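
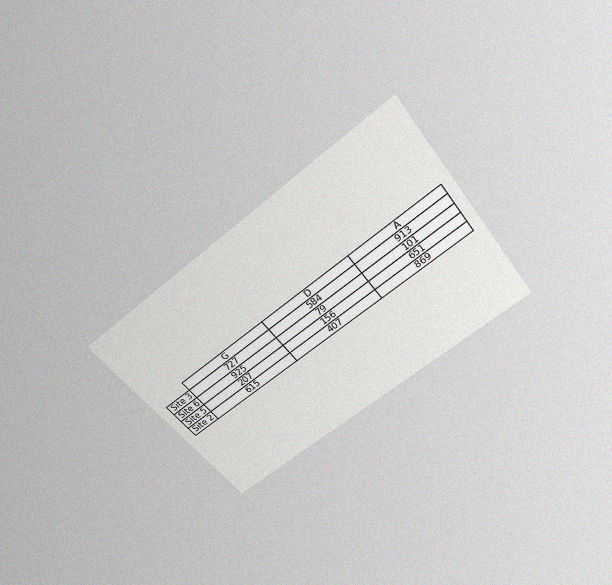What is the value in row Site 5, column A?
The chart is tilted about 38° counter-clockwise and viewed slightly from above, with some photo noise. The (Site 5, A) cell reads 651.

651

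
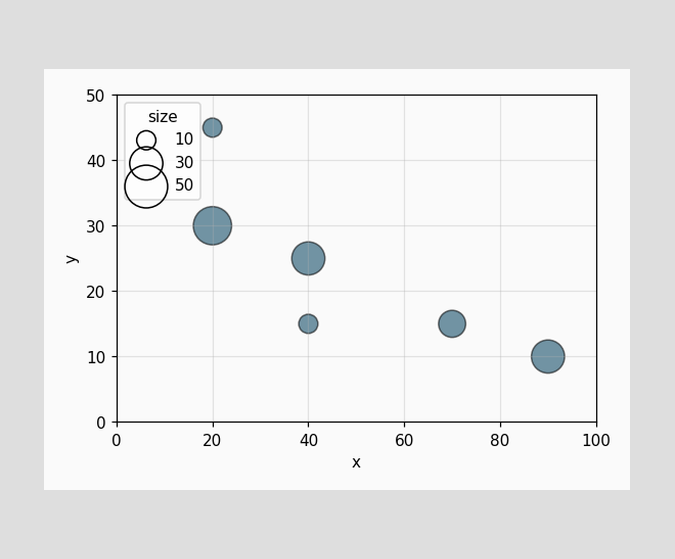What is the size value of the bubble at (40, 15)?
10

Matching the bubble at (40, 15) against the size legend gives 10.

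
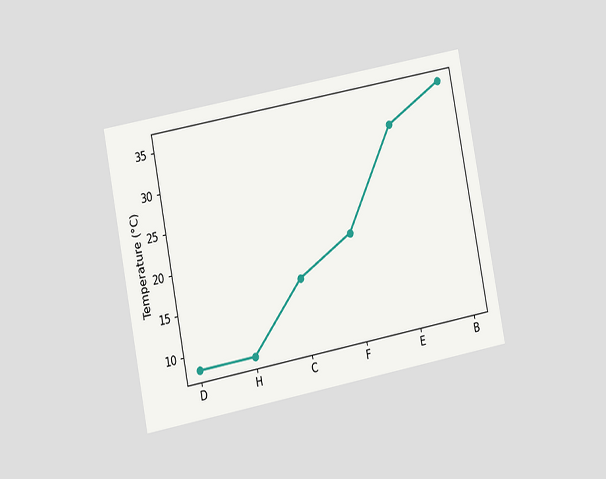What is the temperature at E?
32°C

The chart is tilted about 11° counter-clockwise and viewed at a slight angle. At E, the line is at 32°C.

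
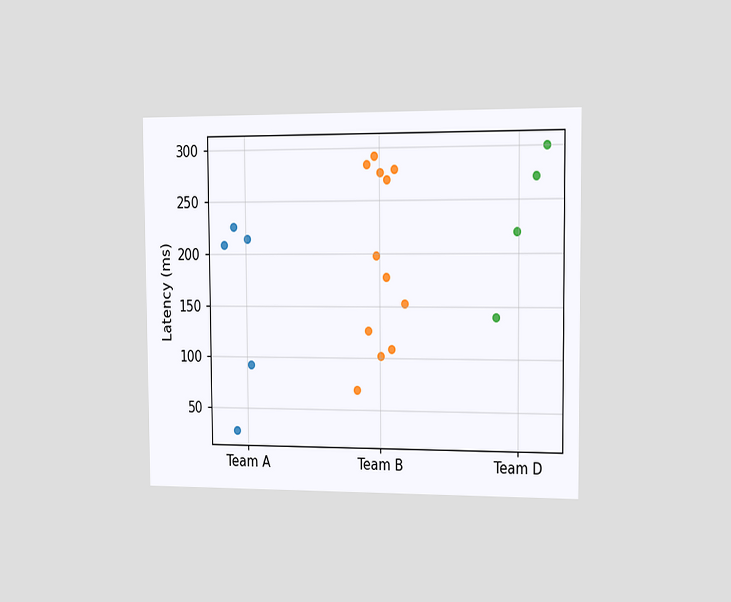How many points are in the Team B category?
12

The chart is viewed slightly from the right. Counting the markers in the Team B column gives 12.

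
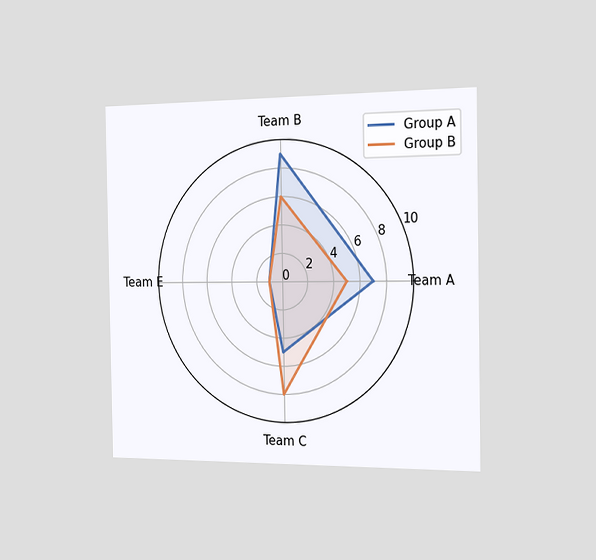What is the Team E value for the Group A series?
1

The chart is viewed slightly from the right. On the Team E axis, Group A reaches 1.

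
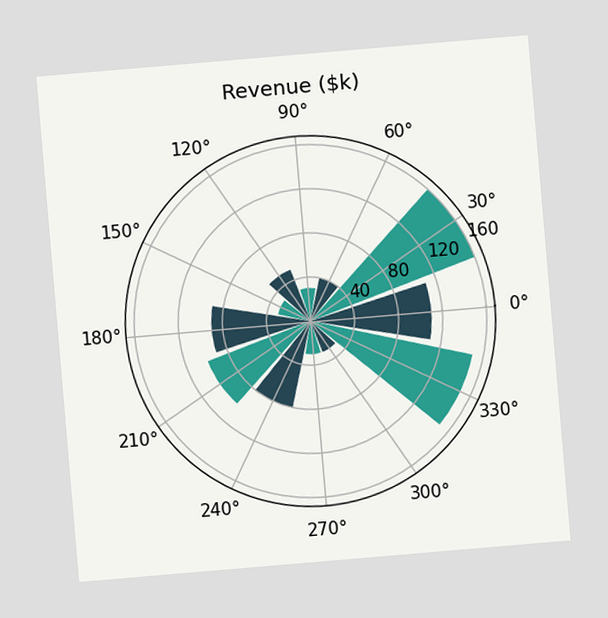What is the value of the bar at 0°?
The chart is tilted about 5° counter-clockwise. The bar at 0° reaches $110k on the radial axis.

$110k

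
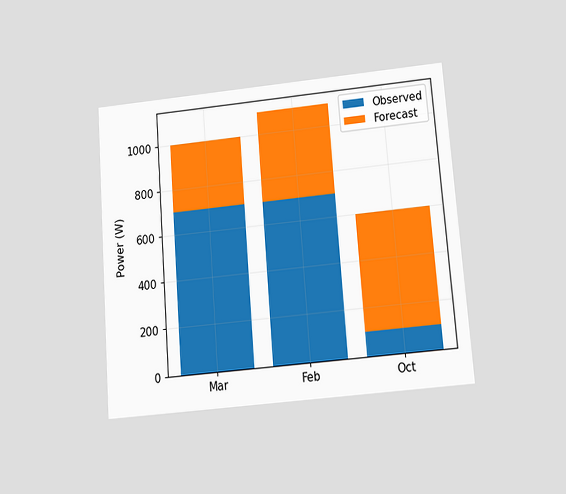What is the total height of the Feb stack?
The chart is tilted about 4° counter-clockwise and viewed slightly from below. The Feb stack's top reaches 1100W on the y-axis.

1100W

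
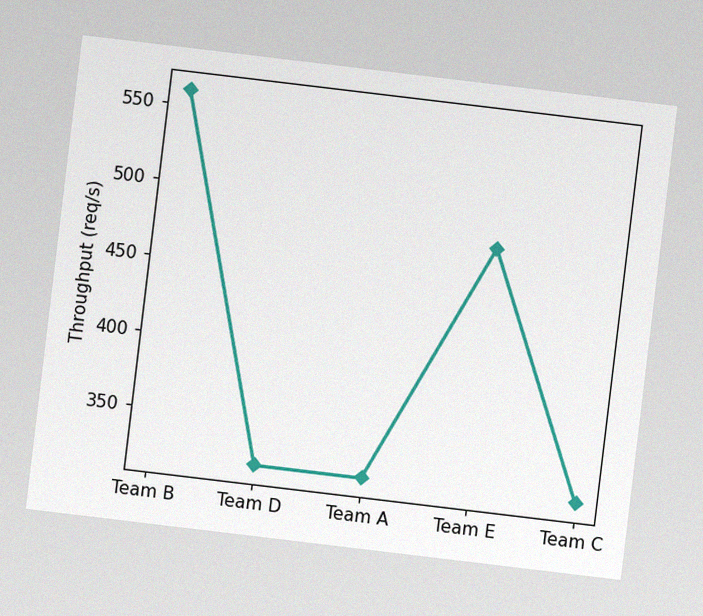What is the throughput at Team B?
The chart is tilted about 7° clockwise, with some photo noise. At Team B, the line is at 560req/s.

560req/s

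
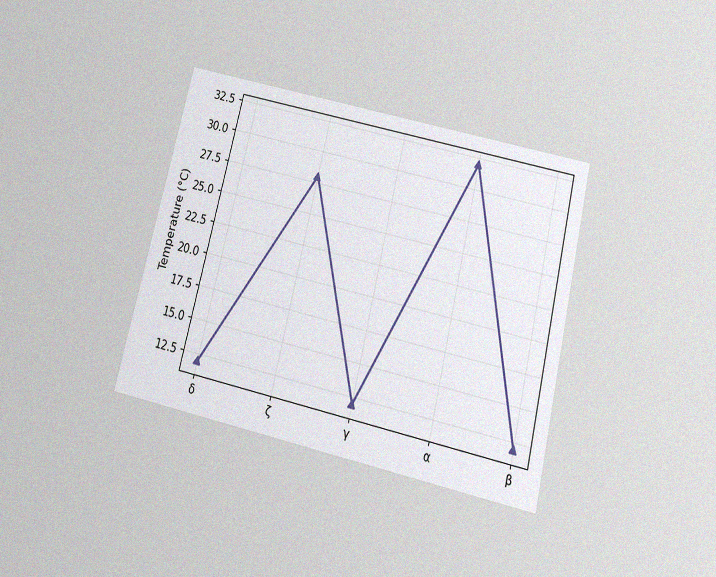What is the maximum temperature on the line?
32°C

The chart is tilted about 14° clockwise and viewed slightly from below, with some photo noise. The highest point is at α, and reading across to the y-axis gives 32°C.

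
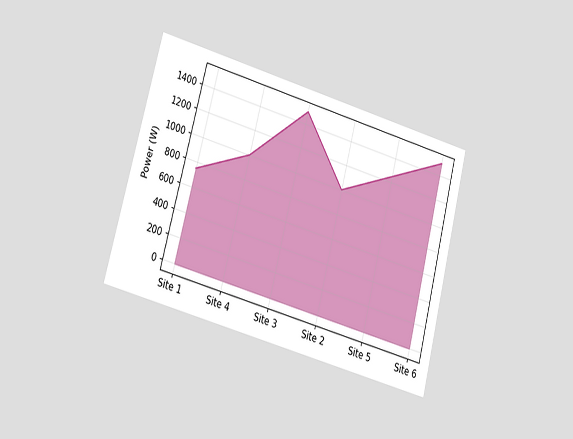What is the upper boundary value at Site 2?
The chart is tilted about 15° clockwise and viewed at a slight angle. At Site 2 the upper boundary is at 1000W.

1000W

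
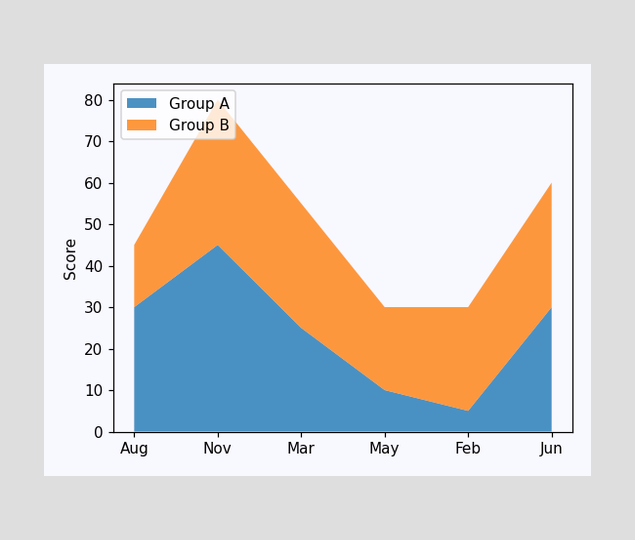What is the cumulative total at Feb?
30

The stacked total at Feb reaches 30.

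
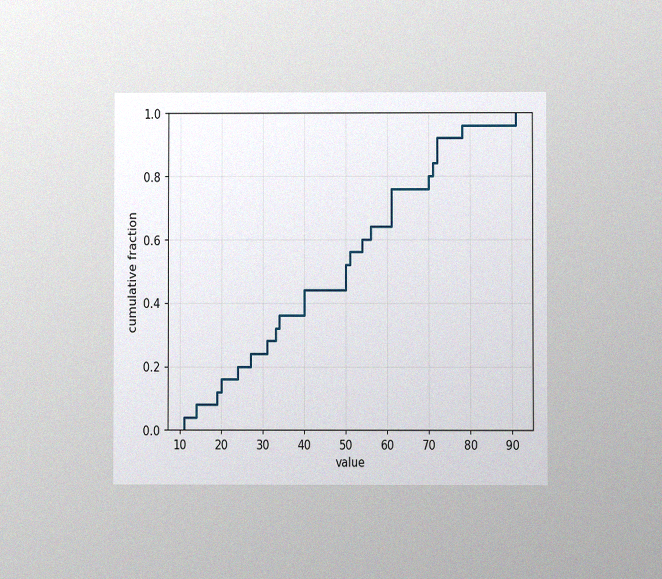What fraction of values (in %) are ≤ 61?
The chart is viewed at a slight angle, with some photo noise. At x=61 the ECDF step is at 76%.

76%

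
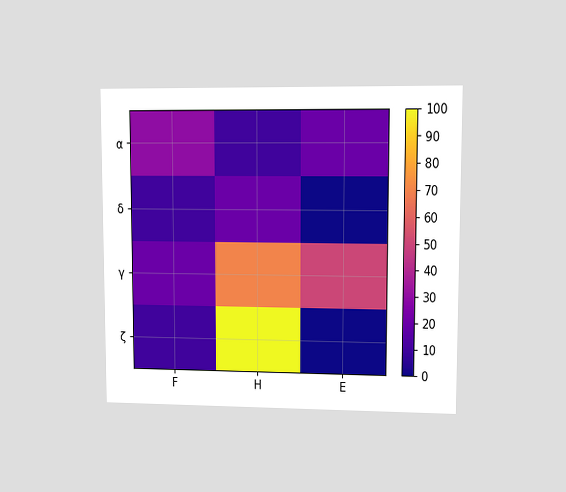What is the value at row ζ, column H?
The chart is viewed at a slight angle. Matching cell (ζ, H) against the colorbar gives 100.

100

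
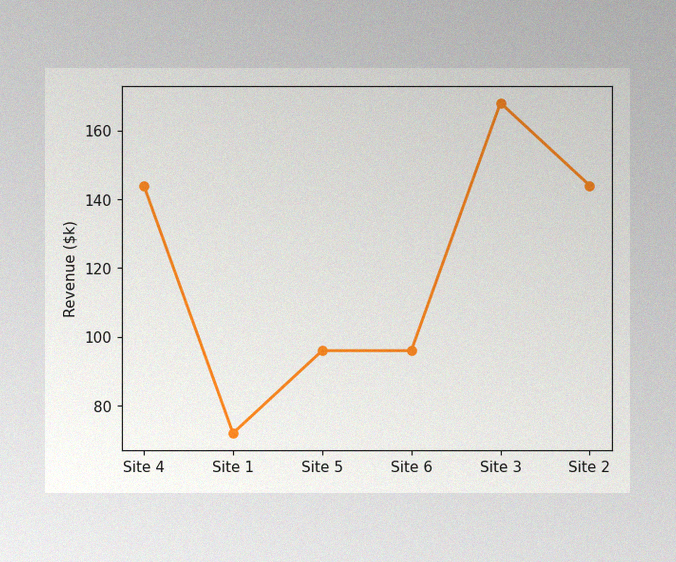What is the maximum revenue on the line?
The image has some photo noise and uneven lighting. The highest point is at Site 3, and reading across to the y-axis gives $168k.

$168k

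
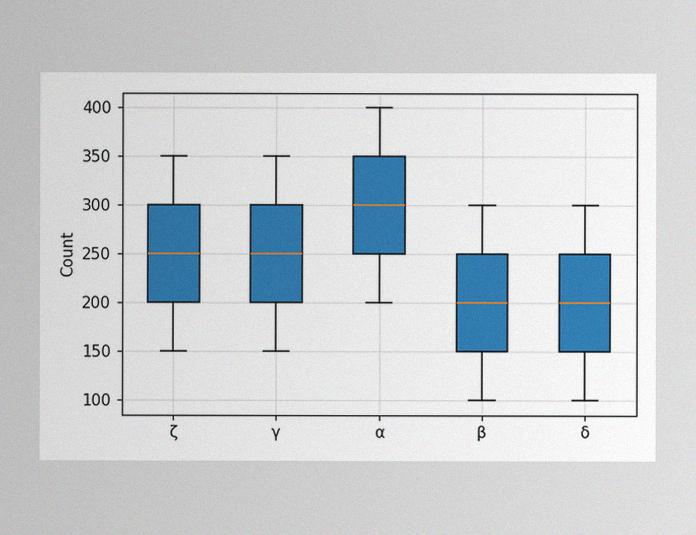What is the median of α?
The image has some photo noise and uneven lighting. The median line in the α box sits at 300.

300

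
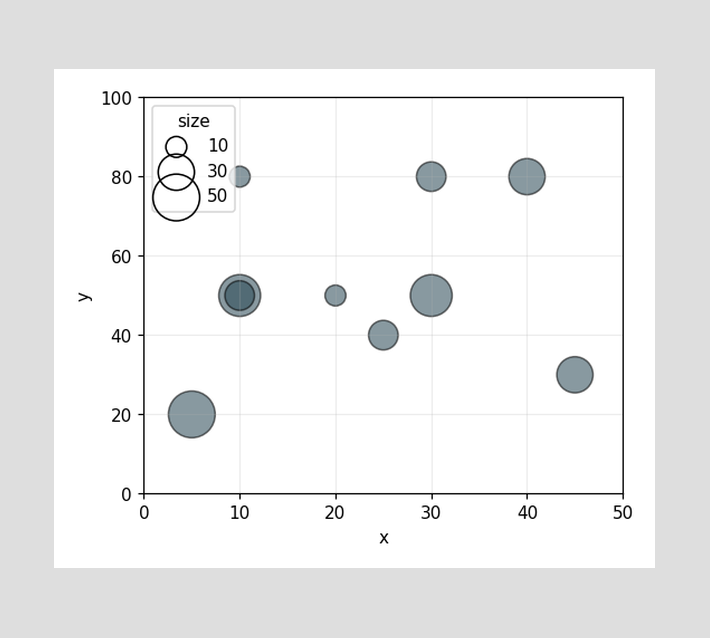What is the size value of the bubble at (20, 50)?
Matching the bubble at (20, 50) against the size legend gives 10.

10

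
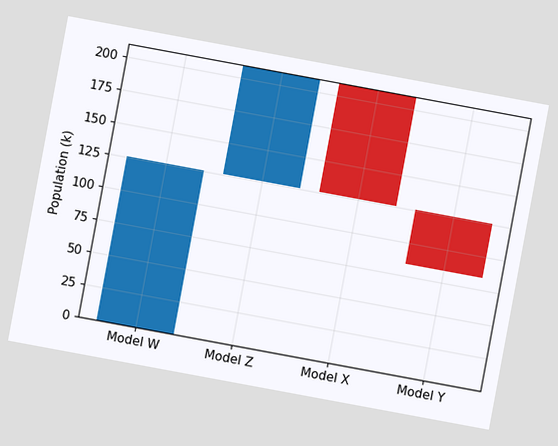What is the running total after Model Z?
210k

The chart is tilted about 11° clockwise. After Model Z the running total reaches 210k.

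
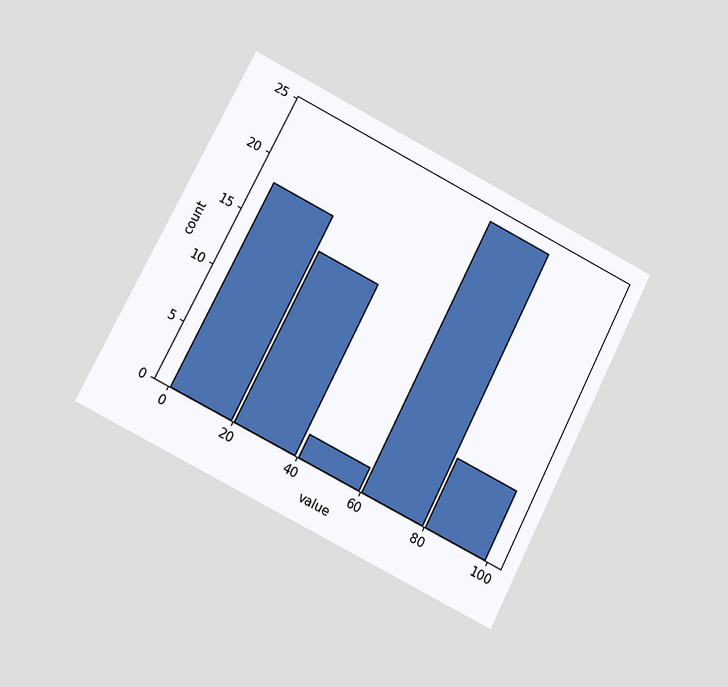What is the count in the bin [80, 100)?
The chart is tilted about 27° clockwise and viewed at a slight angle. The [80, 100) bin has height 6.

6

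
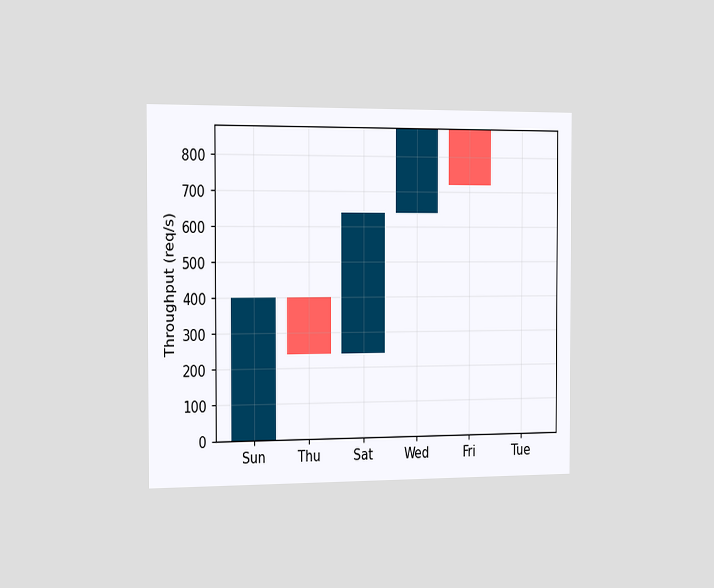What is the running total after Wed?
880req/s

The chart is viewed slightly from the left. After Wed the running total reaches 880req/s.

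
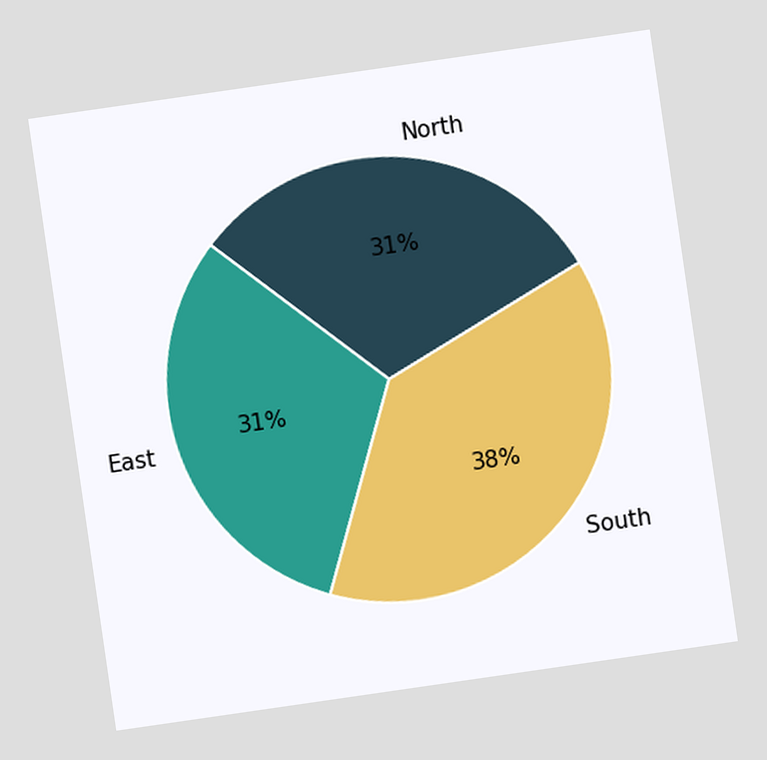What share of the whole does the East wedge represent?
The chart is tilted about 8° counter-clockwise. The East slice takes up 31% of the pie.

31%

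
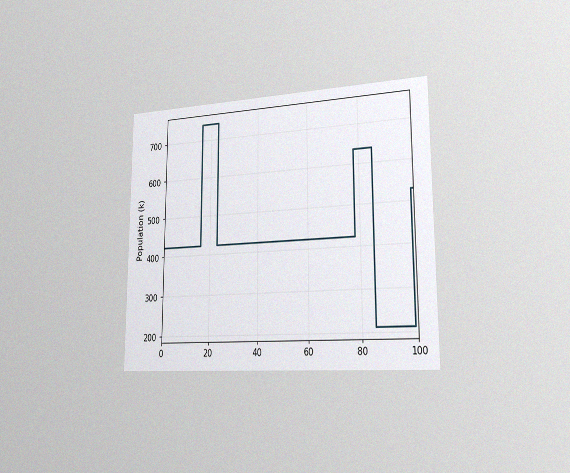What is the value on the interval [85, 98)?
The chart is viewed slightly from the right, with some photo noise. On [85, 98) the step sits at 212k.

212k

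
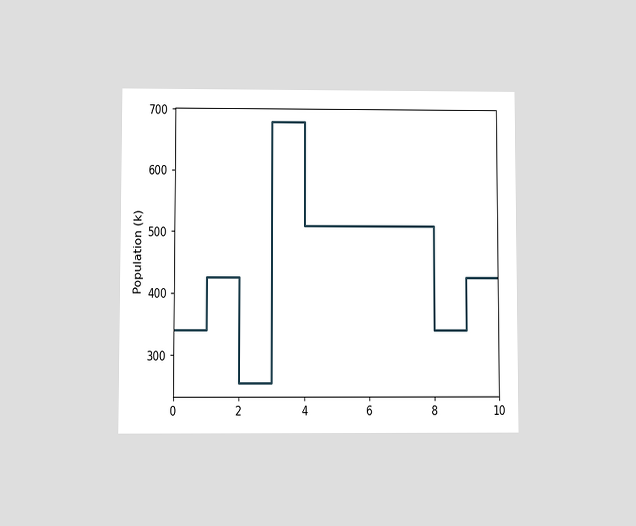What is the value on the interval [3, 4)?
680k

The chart is viewed at a slight angle. On [3, 4) the step sits at 680k.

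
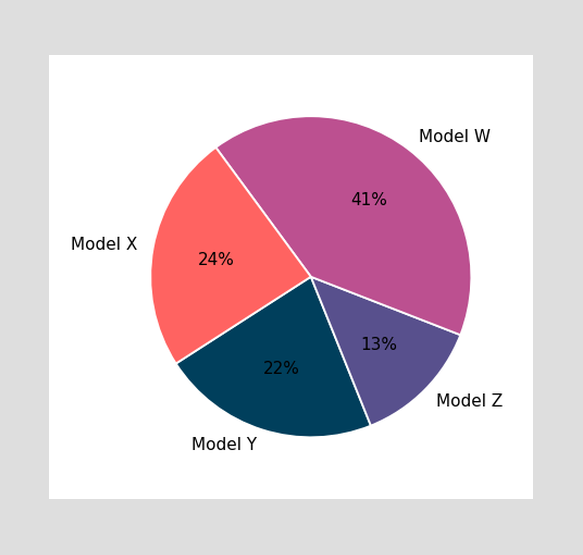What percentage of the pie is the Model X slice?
The Model X slice takes up 24% of the pie.

24%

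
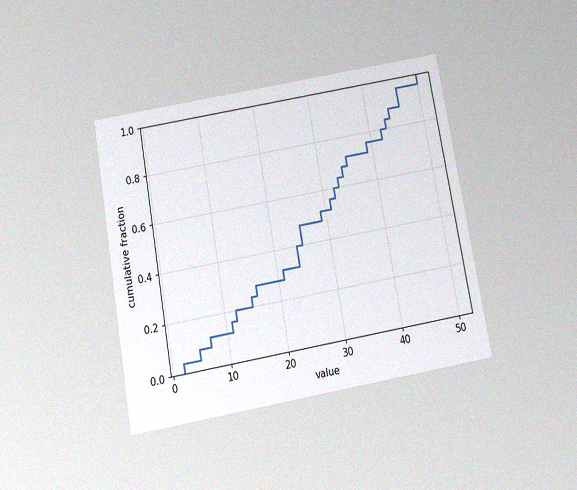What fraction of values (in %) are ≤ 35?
72%

The chart is tilted about 10° counter-clockwise and viewed slightly from below, with some photo noise. At x=35 the ECDF step is at 72%.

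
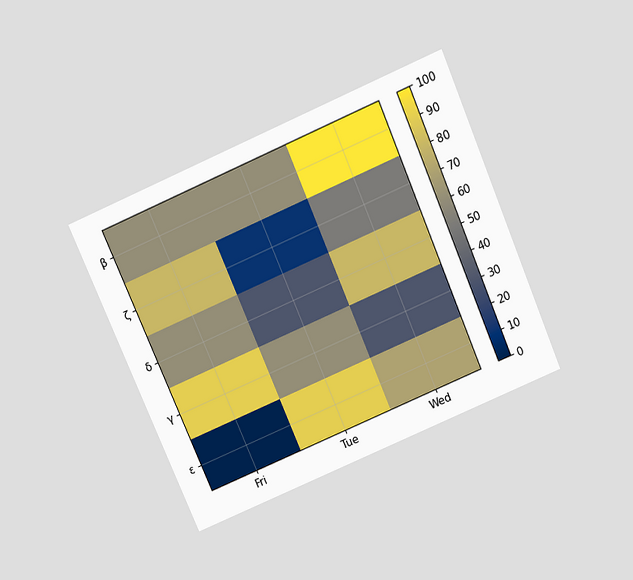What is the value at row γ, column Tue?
The chart is tilted about 23° counter-clockwise and viewed slightly from above. Matching cell (γ, Tue) against the colorbar gives 60.

60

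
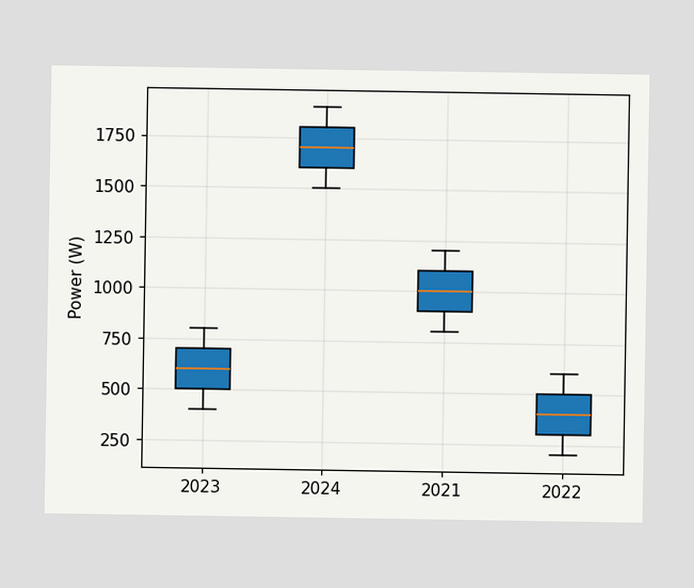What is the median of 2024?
1700W

The median line in the 2024 box sits at 1700W.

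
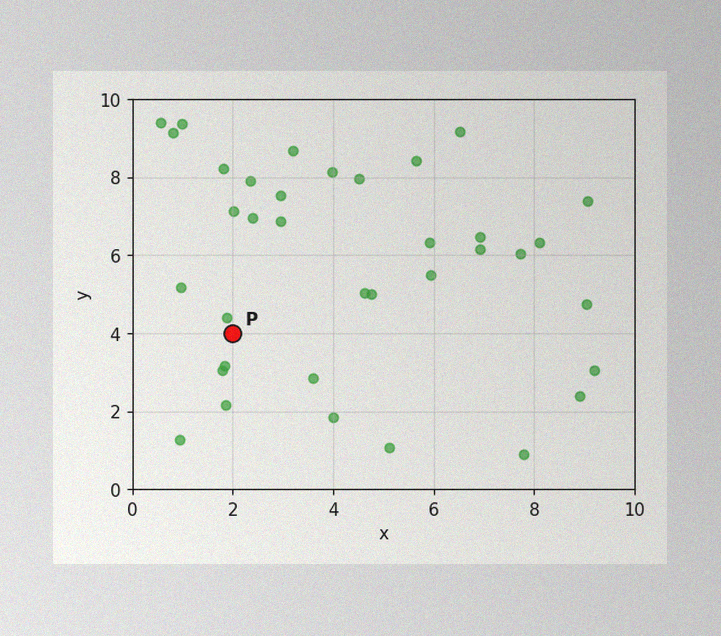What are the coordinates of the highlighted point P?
(2, 4)

The image has some photo noise and uneven lighting. Following the gridlines from P to each axis, P sits at (2, 4).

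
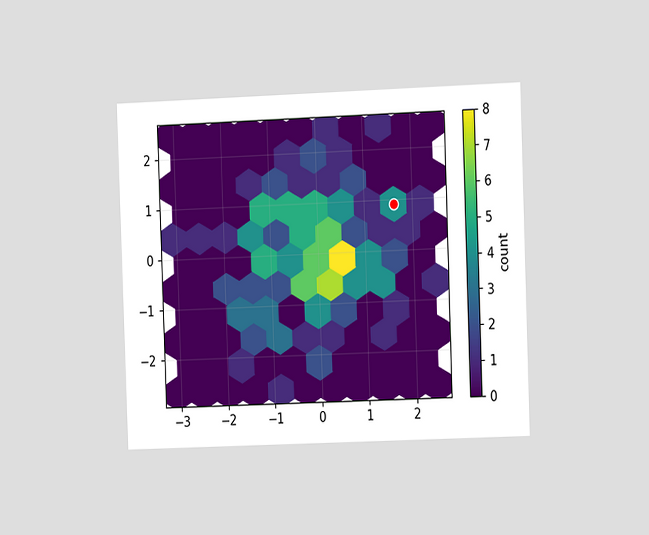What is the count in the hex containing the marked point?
The chart is tilted about 2° counter-clockwise and viewed at a slight angle. The marked hex reads 4 on the colorbar.

4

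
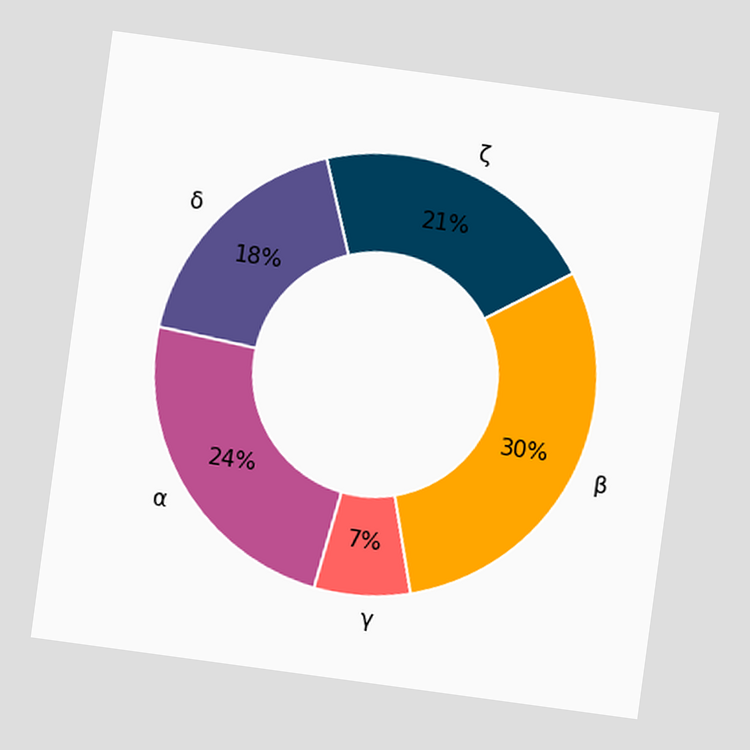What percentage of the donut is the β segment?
30%

The chart is tilted about 8° clockwise. The β segment takes up 30% of the ring.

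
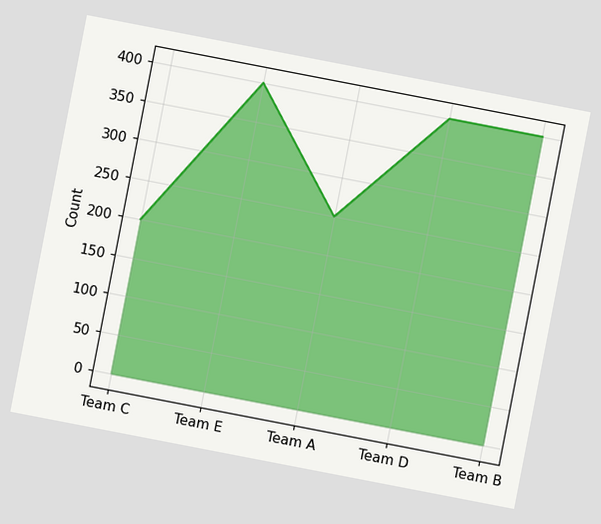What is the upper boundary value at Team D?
The chart is tilted about 11° clockwise. At Team D the upper boundary is at 400.

400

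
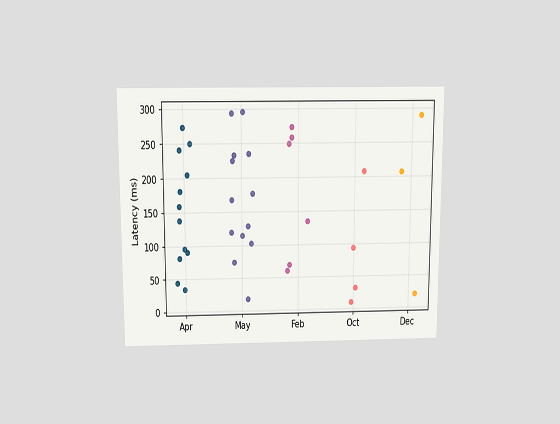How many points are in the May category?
13

The chart is viewed slightly from above. Counting the markers in the May column gives 13.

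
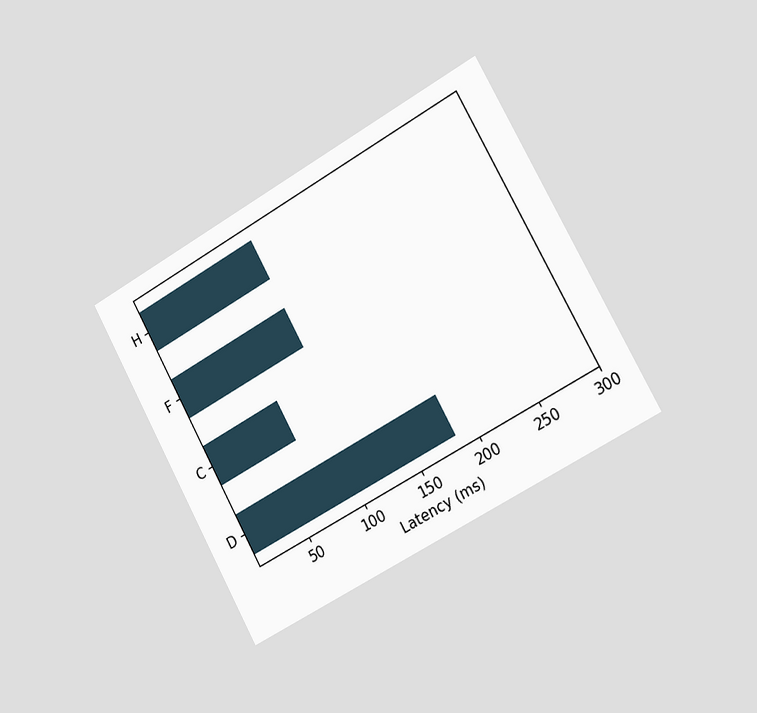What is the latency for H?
111ms

The chart is tilted about 29° counter-clockwise and viewed slightly from the right. Reading along the chart's x-axis, the H bar reaches 111ms.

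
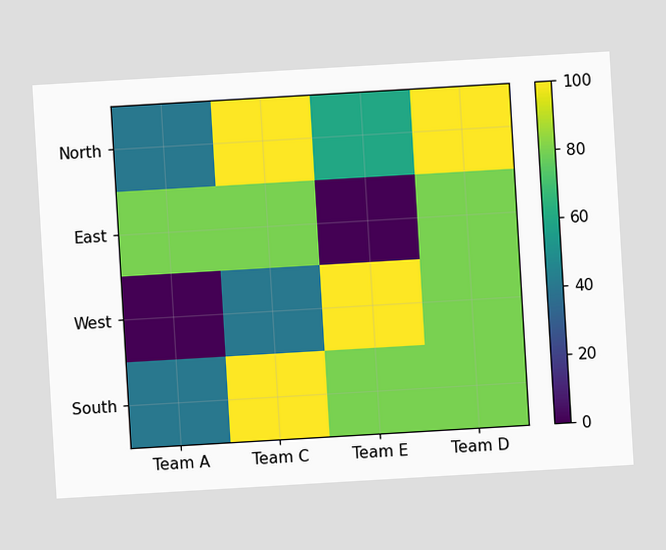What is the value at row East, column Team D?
The chart is tilted about 3° counter-clockwise. Matching cell (East, Team D) against the colorbar gives 80.

80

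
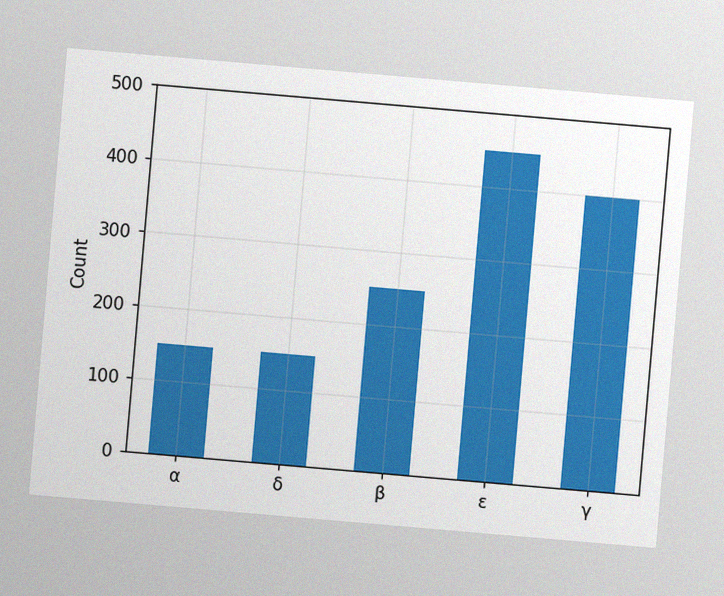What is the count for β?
250

The chart is tilted about 5° clockwise, with some photo noise. Reading along the chart's y-axis, the β bar reaches 250.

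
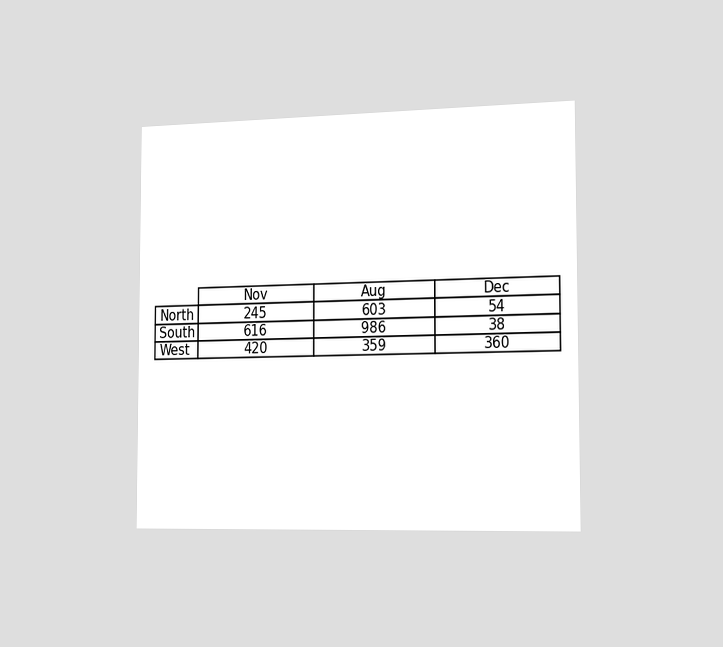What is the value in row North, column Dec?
The chart is viewed slightly from the right. The (North, Dec) cell reads 54.

54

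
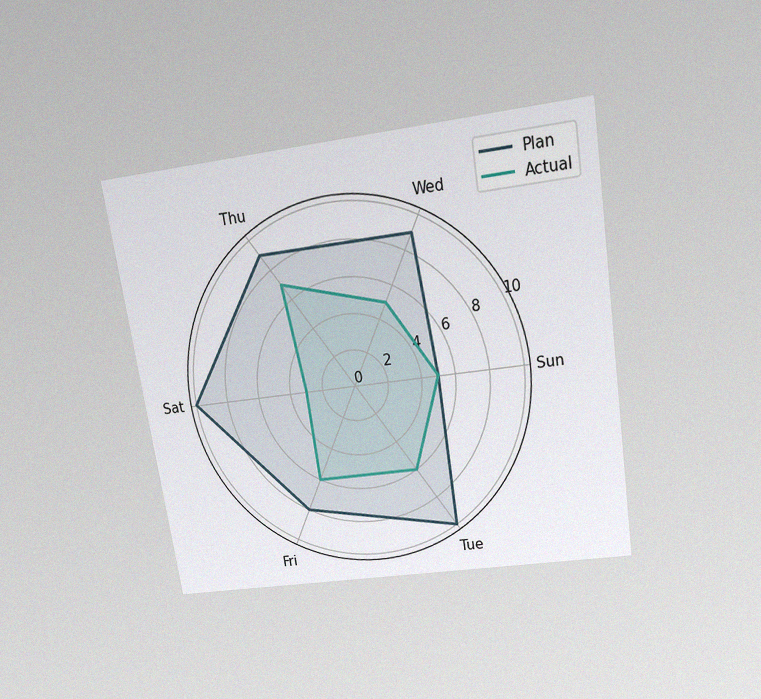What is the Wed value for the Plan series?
9

The chart is tilted about 9° counter-clockwise and viewed slightly from above, with some photo noise. On the Wed axis, Plan reaches 9.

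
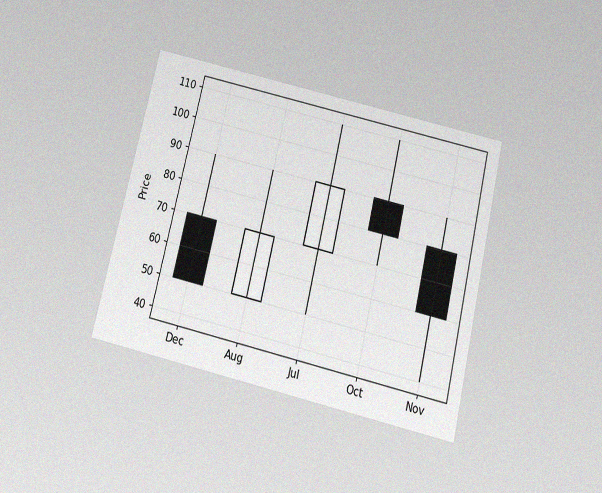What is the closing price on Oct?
80

The chart is tilted about 13° clockwise and viewed slightly from below, with some photo noise. The Oct candle closes at 80.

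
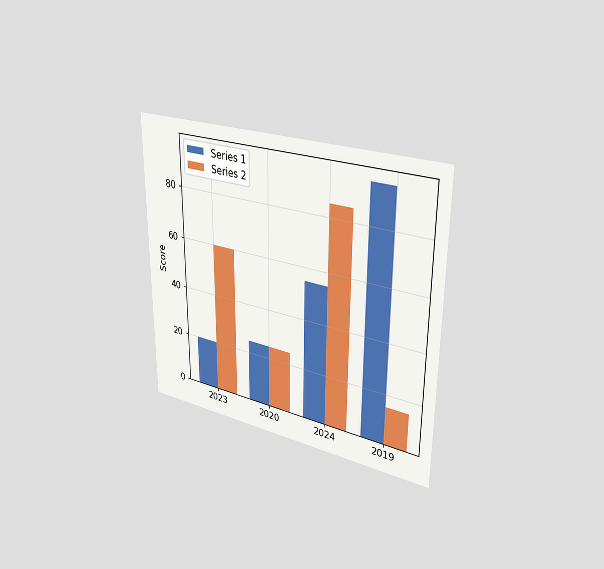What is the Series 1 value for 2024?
55

The chart is viewed slightly from the right. The Series 1 bar at 2024 reaches 55 on the y-axis.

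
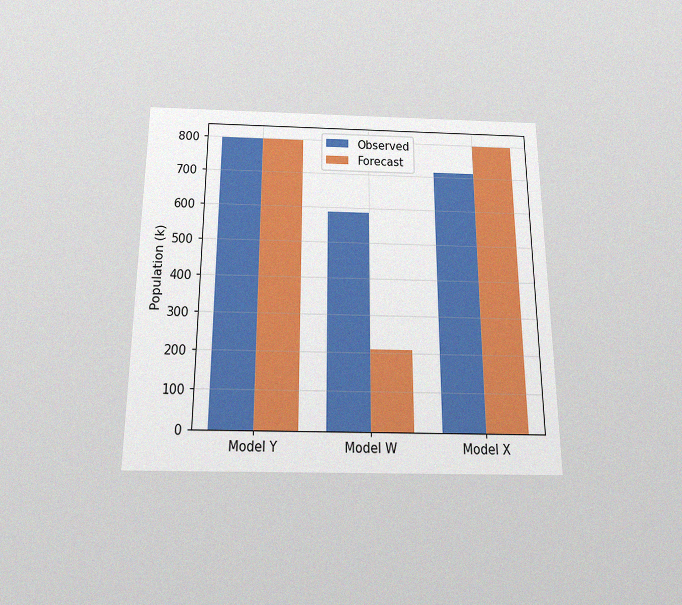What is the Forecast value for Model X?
798k

The chart is viewed slightly from below, with some photo noise. The Forecast bar at Model X reaches 798k on the y-axis.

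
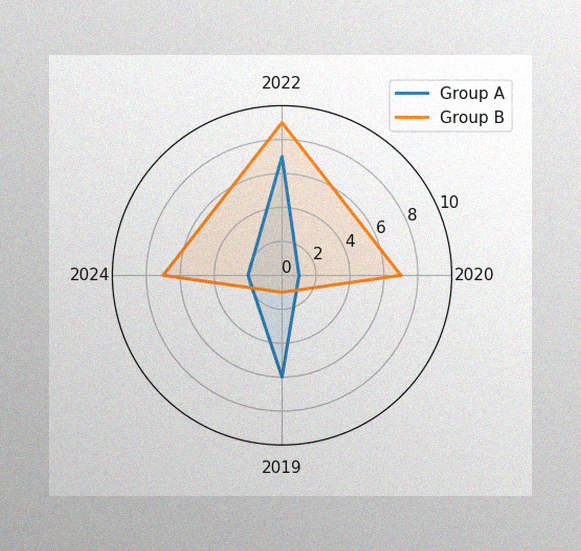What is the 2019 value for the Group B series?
The image has some photo noise and uneven lighting. On the 2019 axis, Group B reaches 1.

1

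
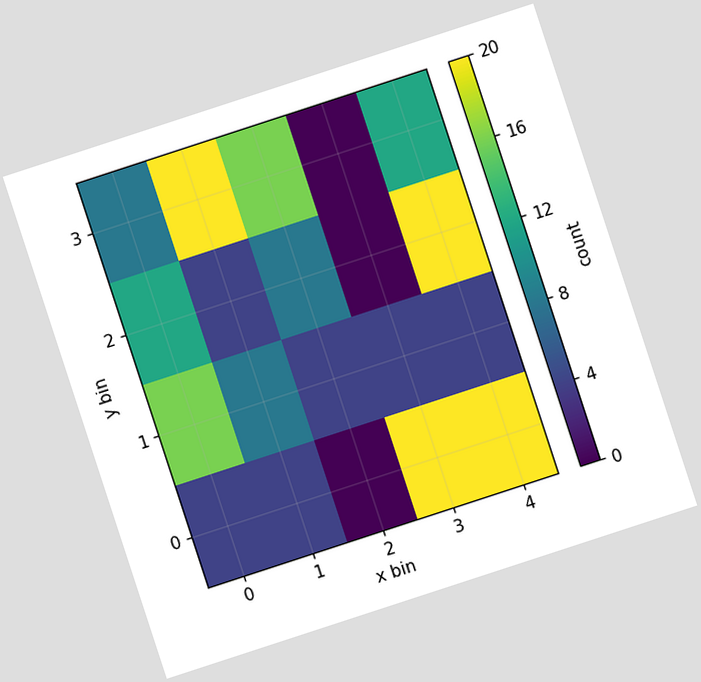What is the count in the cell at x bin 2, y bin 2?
8

The chart is tilted about 18° counter-clockwise. Matching the cell (2, 2) against the colorbar gives 8.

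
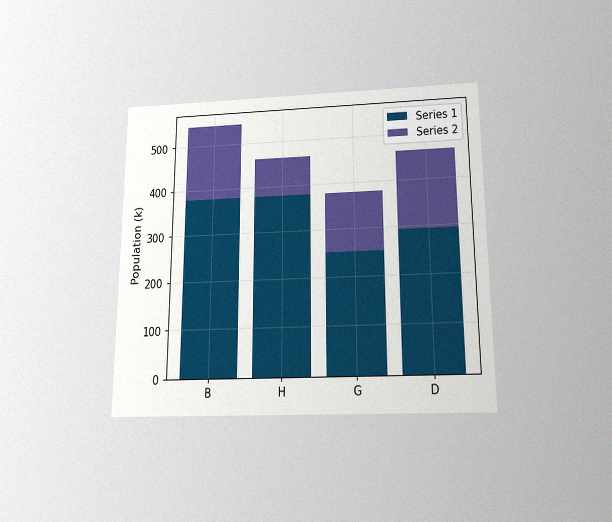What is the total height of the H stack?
462k

The chart is viewed slightly from below, with some photo noise. The H stack's top reaches 462k on the y-axis.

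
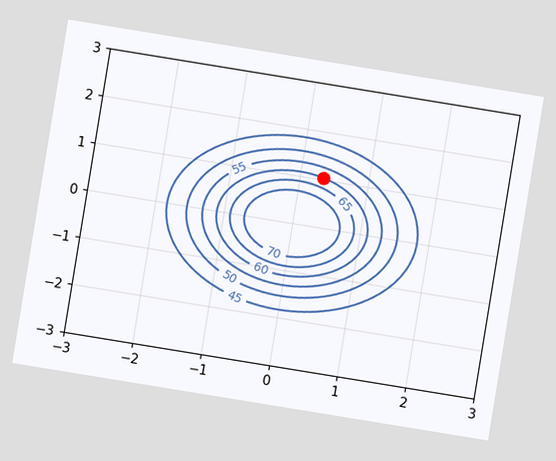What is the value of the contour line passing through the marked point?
60

The chart is tilted about 9° clockwise. The marked point sits on the contour labelled 60.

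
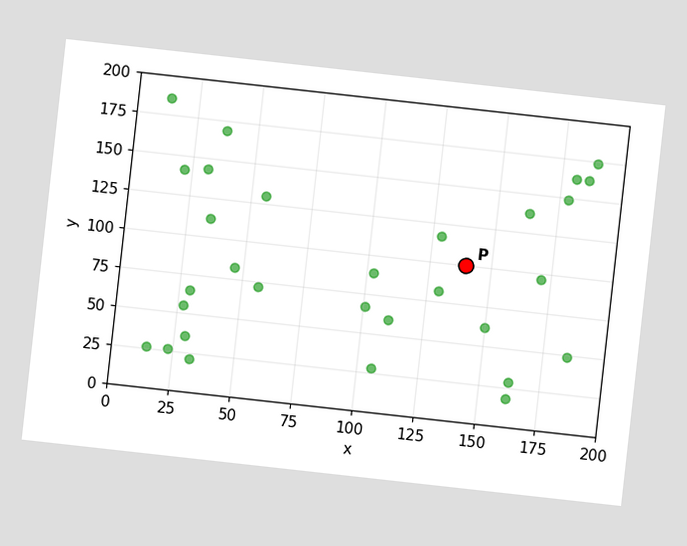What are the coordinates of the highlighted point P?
(140, 100)

The chart is tilted about 6° clockwise. Following the gridlines from P to each axis, P sits at (140, 100).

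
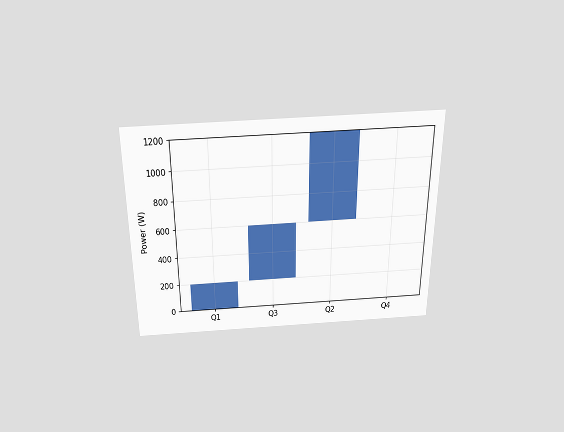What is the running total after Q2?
The chart is viewed slightly from above. After Q2 the running total reaches 1200W.

1200W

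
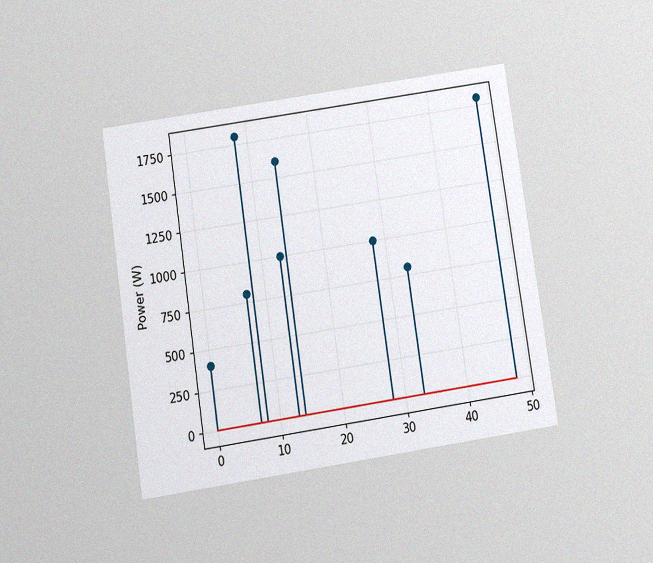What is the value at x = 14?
1600W

The chart is tilted about 8° counter-clockwise and viewed at a slight angle, with some photo noise. The stem at x=14 reaches 1600W.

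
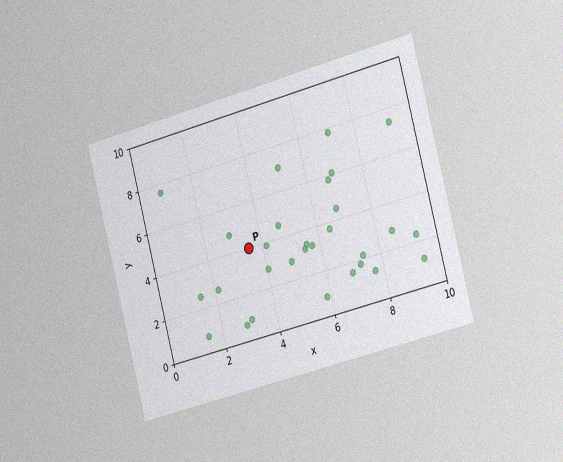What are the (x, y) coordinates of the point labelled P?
The chart is tilted about 15° counter-clockwise and viewed slightly from the right, with some photo noise. Following the gridlines from P to each axis, P sits at (3.5, 4).

(3.5, 4)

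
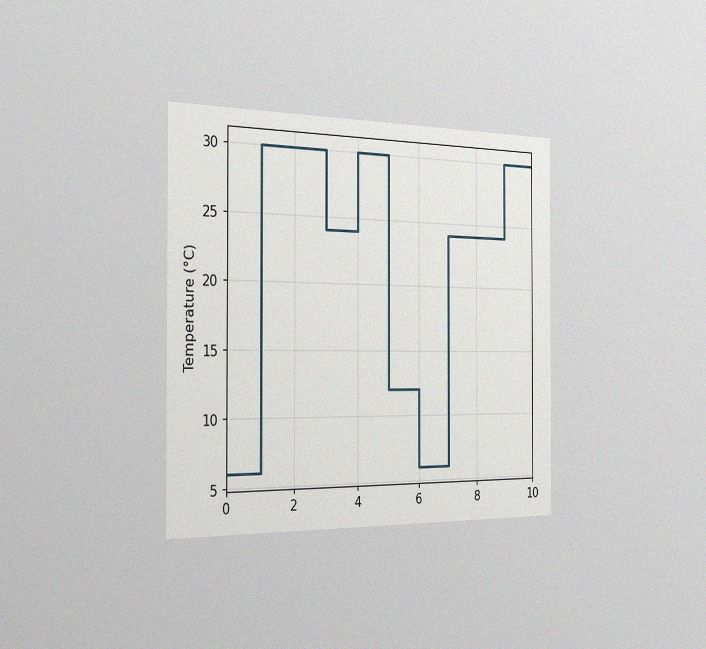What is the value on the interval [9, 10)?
30°C

The chart is viewed slightly from the left, with some photo noise. On [9, 10) the step sits at 30°C.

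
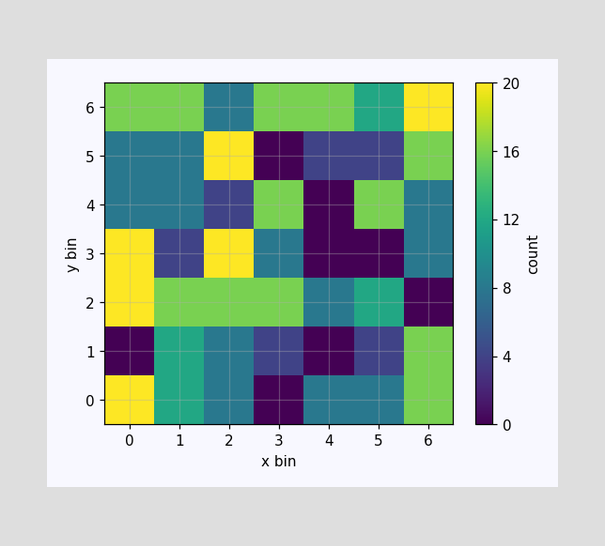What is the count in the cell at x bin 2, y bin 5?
Matching the cell (2, 5) against the colorbar gives 20.

20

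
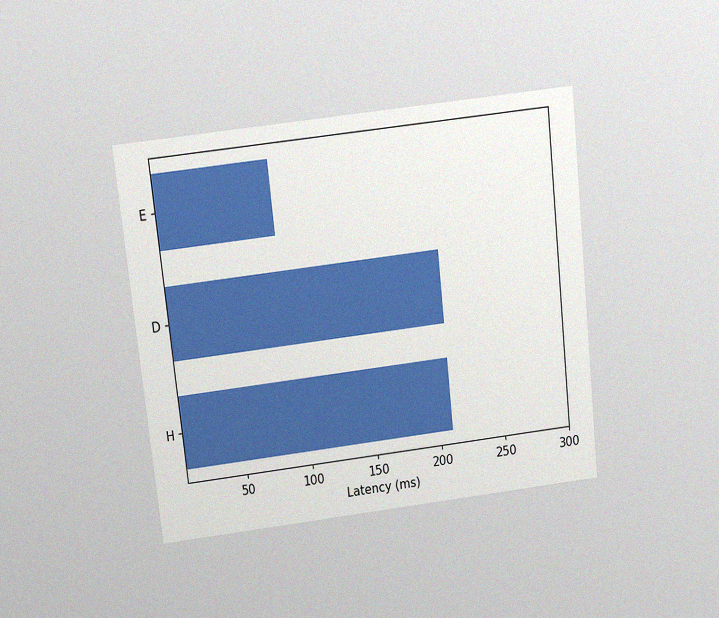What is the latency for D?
The chart is tilted about 6° counter-clockwise and viewed slightly from above, with some photo noise. Reading along the chart's x-axis, the D bar reaches 210ms.

210ms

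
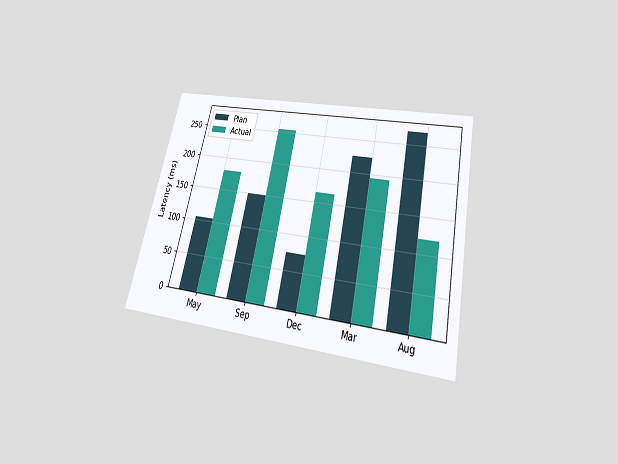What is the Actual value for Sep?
The chart is tilted about 12° clockwise and viewed slightly from below. The Actual bar at Sep reaches 255ms on the y-axis.

255ms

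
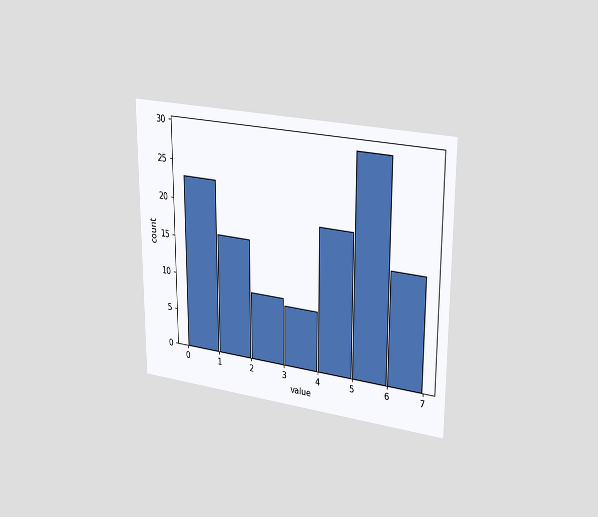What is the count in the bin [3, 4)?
The chart is viewed slightly from the right. The [3, 4) bin has height 8.

8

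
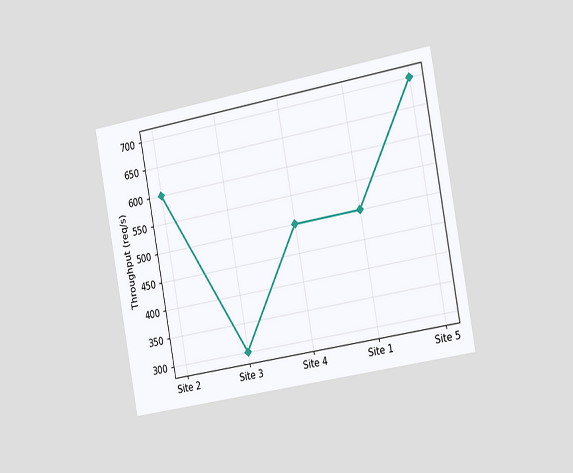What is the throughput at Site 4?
500req/s

The chart is tilted about 10° counter-clockwise and viewed slightly from the right. At Site 4, the line is at 500req/s.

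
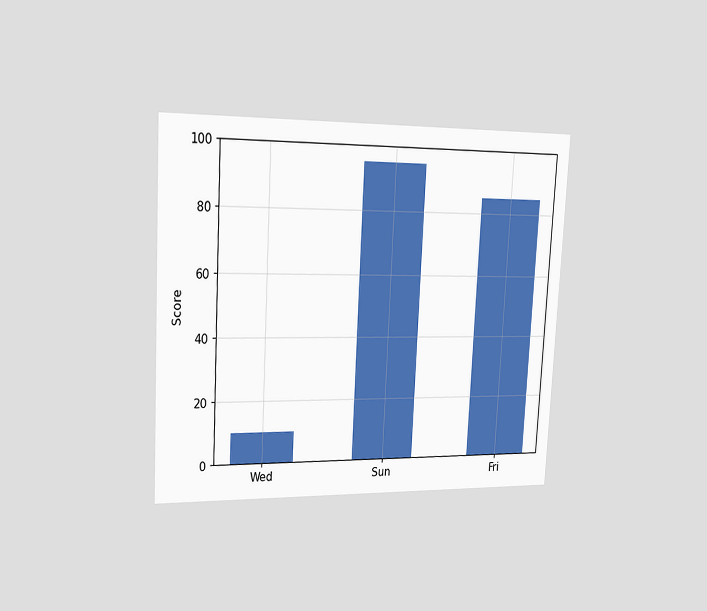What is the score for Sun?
The chart is tilted about 3° clockwise and viewed slightly from the left. Reading along the chart's y-axis, the Sun bar reaches 95.

95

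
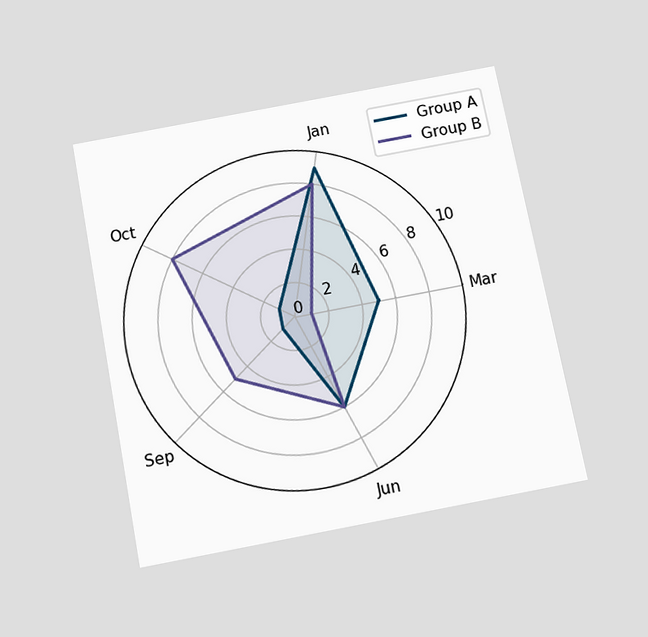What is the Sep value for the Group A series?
1

The chart is tilted about 11° counter-clockwise and viewed slightly from below. On the Sep axis, Group A reaches 1.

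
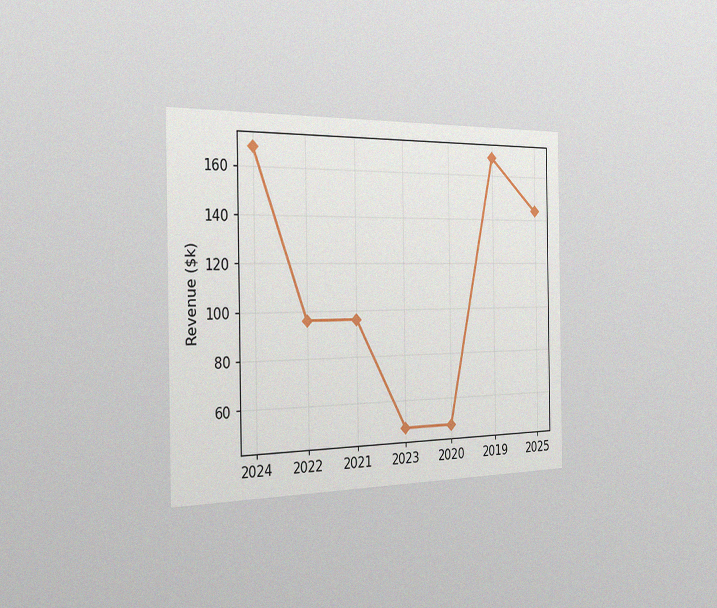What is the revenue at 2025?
The chart is viewed slightly from the left, with some photo noise. At 2025, the line is at $144k.

$144k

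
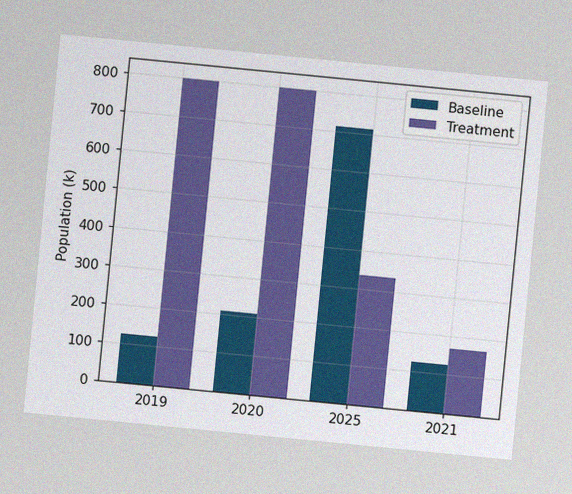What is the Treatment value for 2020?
The chart is tilted about 6° clockwise, with some photo noise. The Treatment bar at 2020 reaches 798k on the y-axis.

798k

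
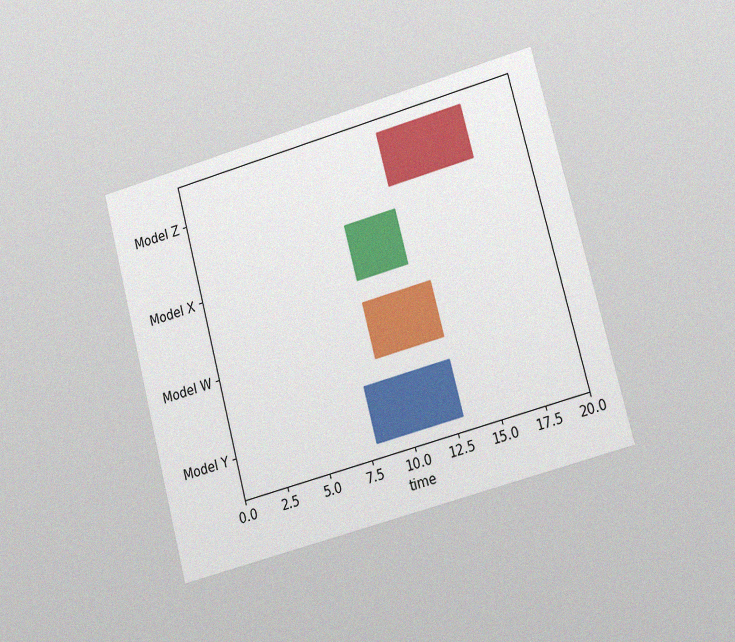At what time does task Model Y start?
The chart is tilted about 15° counter-clockwise and viewed slightly from the right, with some photo noise. The Model Y bar begins at t=8.

8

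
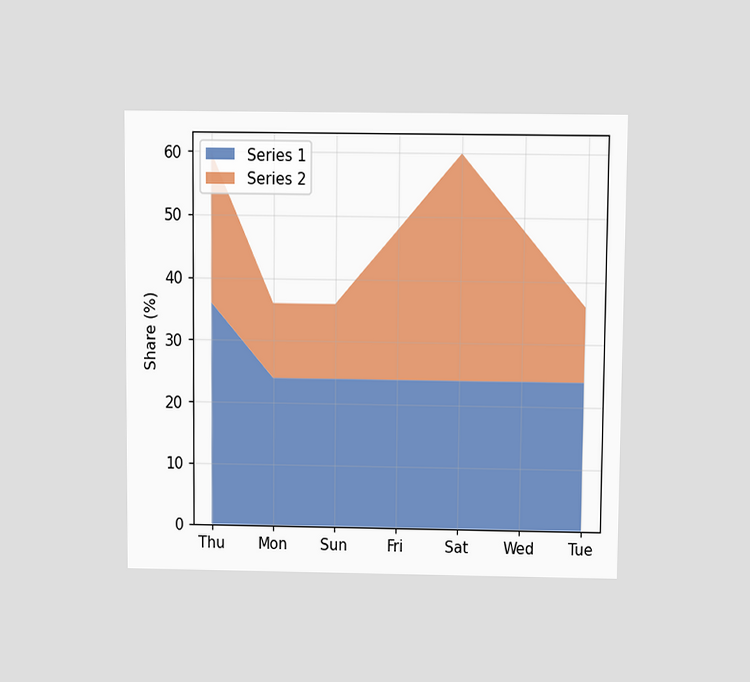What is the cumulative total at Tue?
36%

The chart is viewed slightly from above. The stacked total at Tue reaches 36%.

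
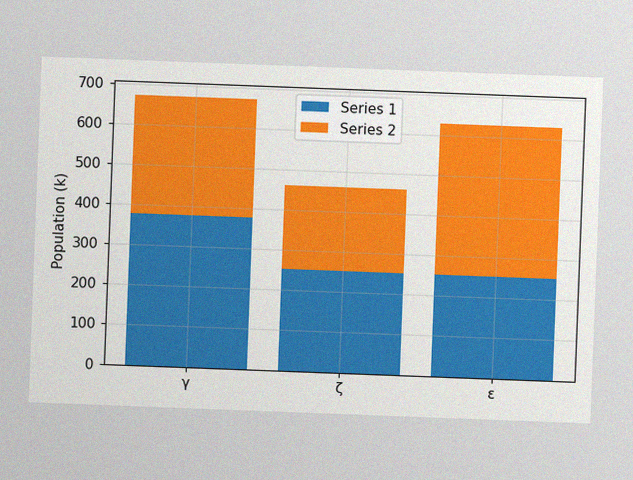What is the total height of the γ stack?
672k

The chart is tilted about 2° clockwise, with some photo noise. The γ stack's top reaches 672k on the y-axis.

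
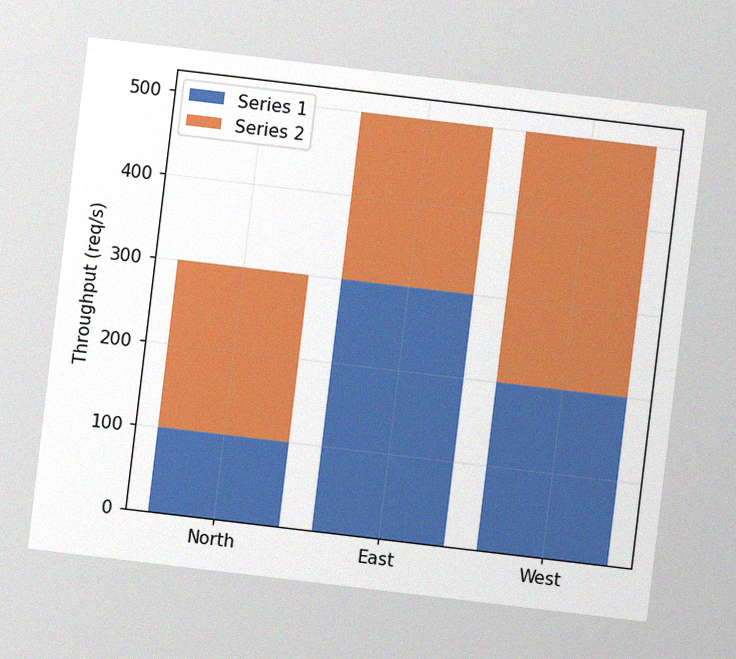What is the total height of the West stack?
The chart is tilted about 7° clockwise, with some photo noise. The West stack's top reaches 500req/s on the y-axis.

500req/s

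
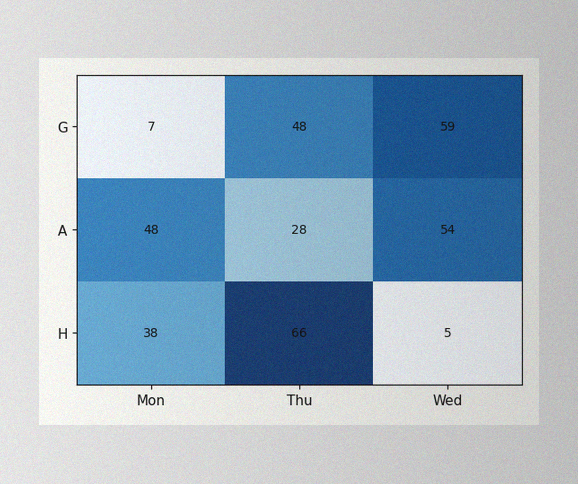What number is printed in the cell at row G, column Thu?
48

The image has some photo noise and uneven lighting. The (G, Thu) cell reads 48.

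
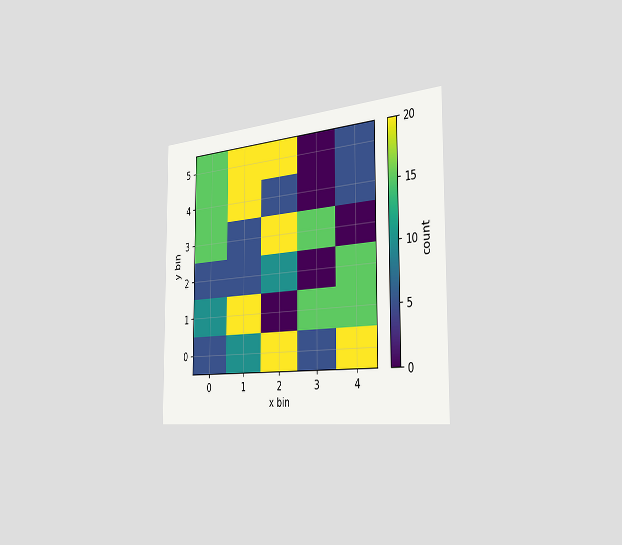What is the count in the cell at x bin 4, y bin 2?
The chart is viewed slightly from the right. Matching the cell (4, 2) against the colorbar gives 15.

15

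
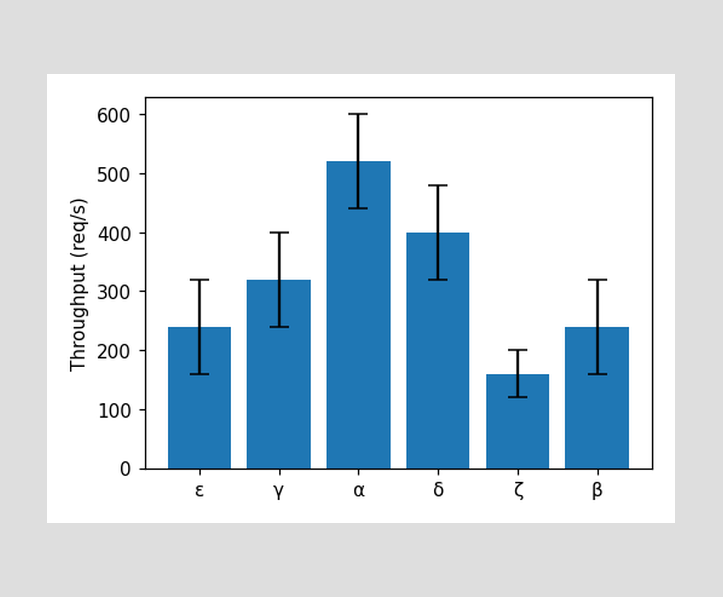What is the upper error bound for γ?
400req/s

The γ bar's upper whisker reaches 400req/s.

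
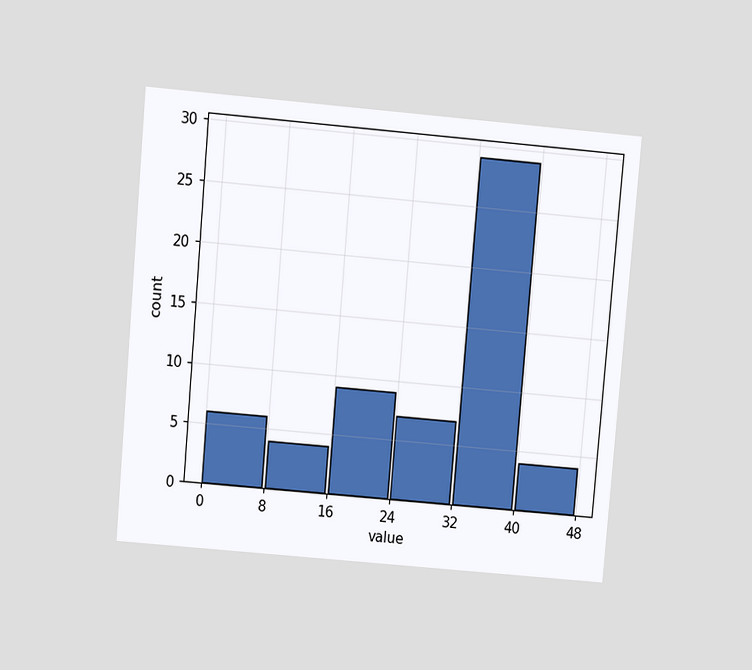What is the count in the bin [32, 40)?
29

The chart is tilted about 5° clockwise and viewed at a slight angle. The [32, 40) bin has height 29.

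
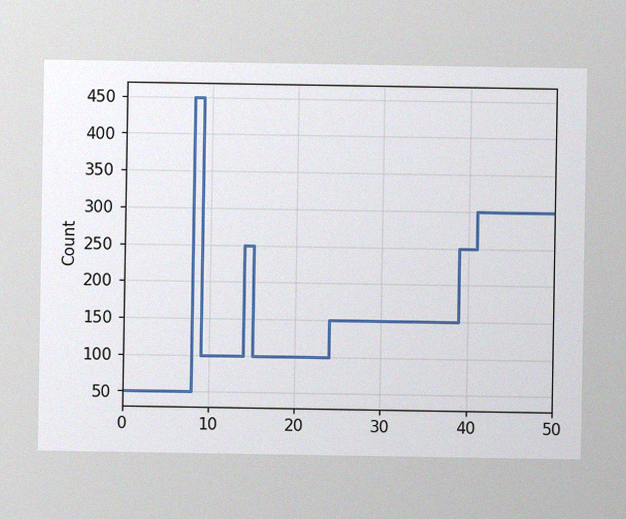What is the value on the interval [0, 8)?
The image has some photo noise and uneven lighting. On [0, 8) the step sits at 50.

50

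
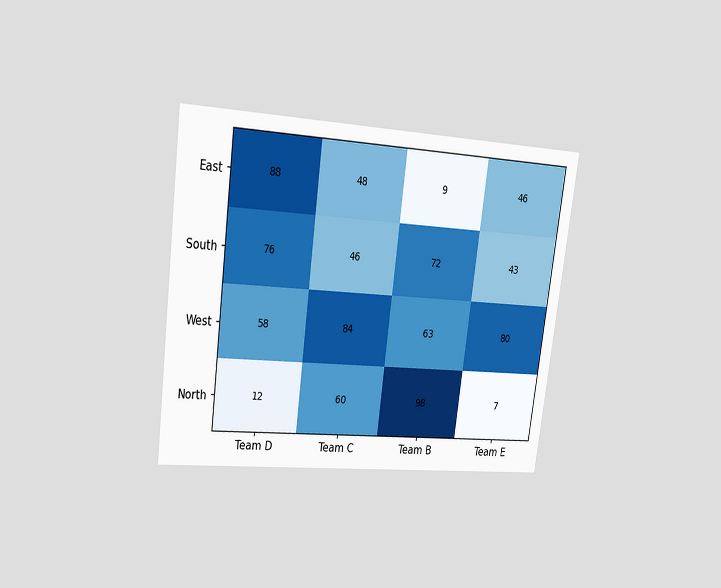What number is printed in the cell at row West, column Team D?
58

The chart is tilted about 7° clockwise and viewed at a slight angle. The (West, Team D) cell reads 58.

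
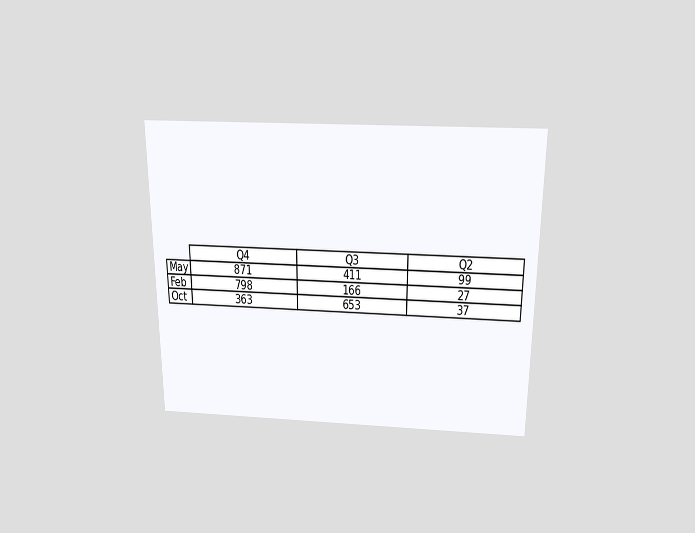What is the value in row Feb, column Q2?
27

The chart is viewed slightly from above. The (Feb, Q2) cell reads 27.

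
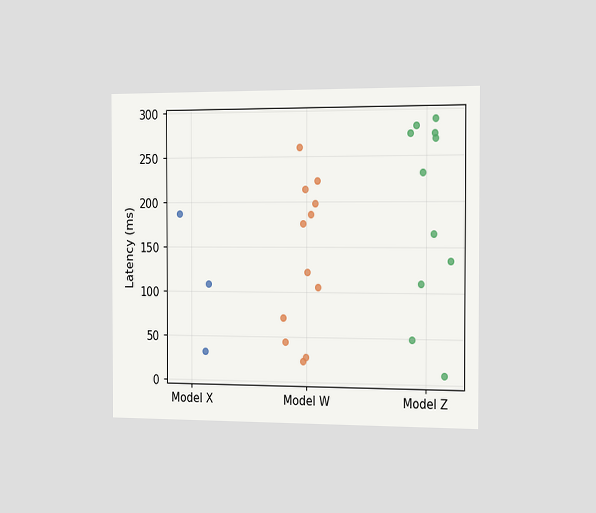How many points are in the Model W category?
The chart is viewed slightly from the right. Counting the markers in the Model W column gives 12.

12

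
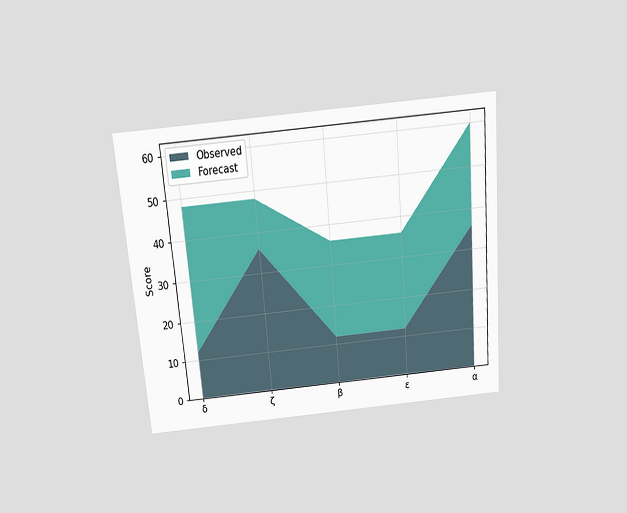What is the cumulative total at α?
60

The chart is tilted about 5° counter-clockwise and viewed slightly from above. The stacked total at α reaches 60.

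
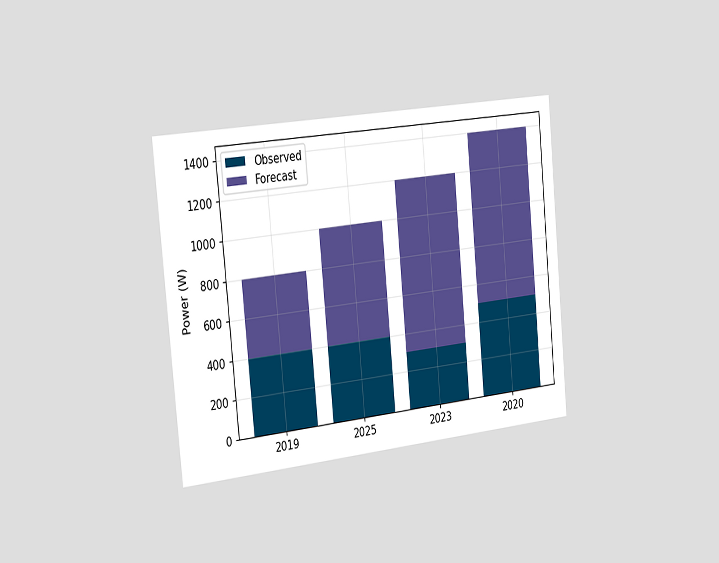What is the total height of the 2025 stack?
The chart is tilted about 5° counter-clockwise and viewed slightly from the left. The 2025 stack's top reaches 1000W on the y-axis.

1000W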